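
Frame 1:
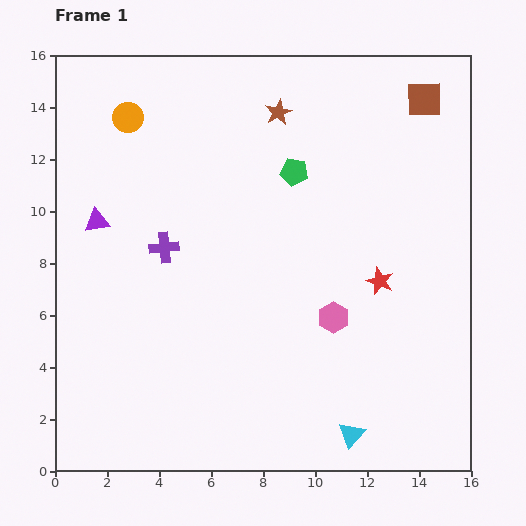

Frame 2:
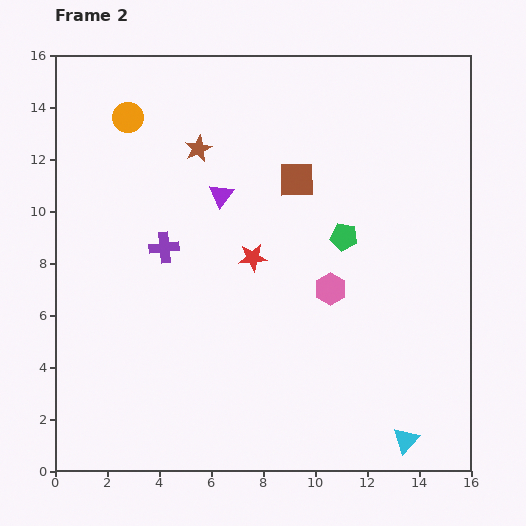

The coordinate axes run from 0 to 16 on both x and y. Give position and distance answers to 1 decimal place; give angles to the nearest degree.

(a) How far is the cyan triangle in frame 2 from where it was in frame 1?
2.1

The cyan triangle moved from (11.4, 1.4) to (13.5, 1.2), a distance of √(2.1² + 0.2²) ≈ 2.1.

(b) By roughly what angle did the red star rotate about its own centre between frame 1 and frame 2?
27° counter-clockwise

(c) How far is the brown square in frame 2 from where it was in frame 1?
5.8

The brown square moved from (14.2, 14.3) to (9.3, 11.2), a distance of √(4.9² + 3.1²) ≈ 5.8.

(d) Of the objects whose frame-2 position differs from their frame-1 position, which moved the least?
the pink hexagon

(moved 1.1)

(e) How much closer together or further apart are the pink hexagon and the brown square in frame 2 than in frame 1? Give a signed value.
-4.7

Distance in frame 1: 9.1. Distance in frame 2: 4.4.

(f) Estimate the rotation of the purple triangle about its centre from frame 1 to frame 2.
44° counter-clockwise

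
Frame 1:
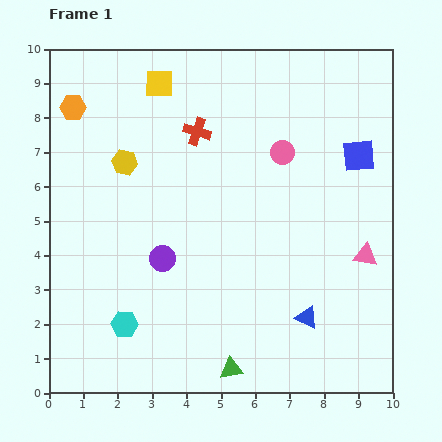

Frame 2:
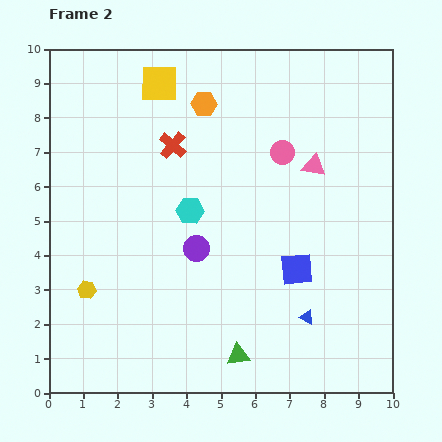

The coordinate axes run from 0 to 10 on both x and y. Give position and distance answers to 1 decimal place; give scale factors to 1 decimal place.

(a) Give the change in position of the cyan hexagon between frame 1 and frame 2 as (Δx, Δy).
(1.9, 3.3)

The cyan hexagon was at (2.2, 2.0) in frame 1 and (4.1, 5.3) in frame 2.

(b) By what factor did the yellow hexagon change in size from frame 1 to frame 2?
0.7×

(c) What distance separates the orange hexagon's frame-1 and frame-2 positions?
3.8

The orange hexagon moved from (0.7, 8.3) to (4.5, 8.4), a distance of √(3.8² + 0.1²) ≈ 3.8.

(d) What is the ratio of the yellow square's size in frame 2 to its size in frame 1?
1.3×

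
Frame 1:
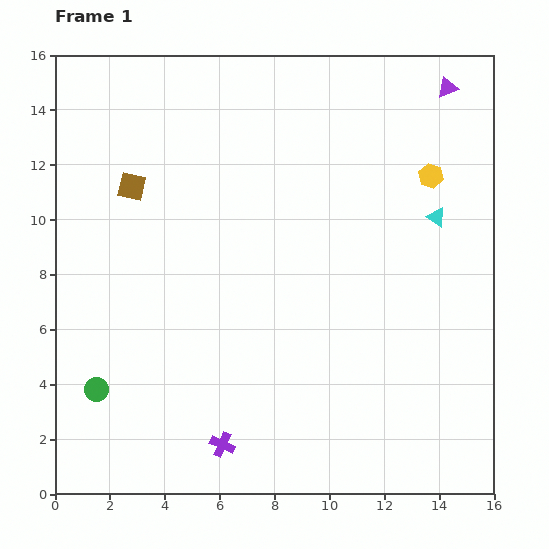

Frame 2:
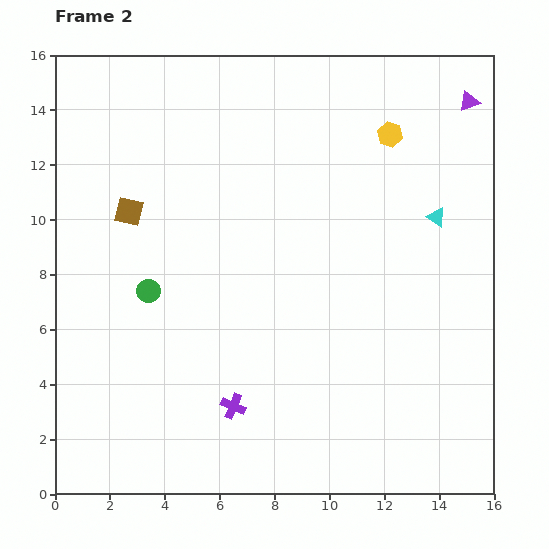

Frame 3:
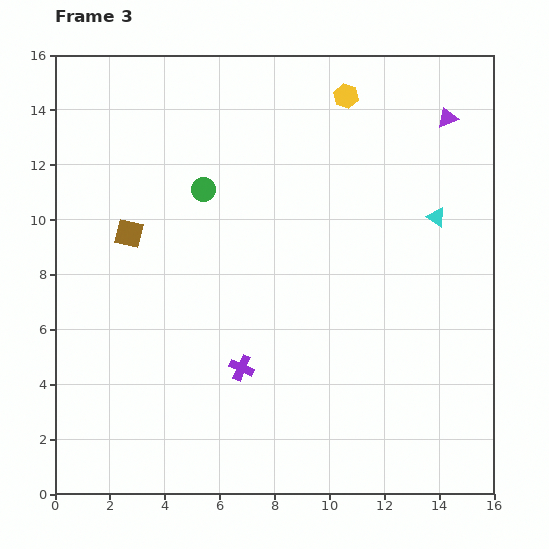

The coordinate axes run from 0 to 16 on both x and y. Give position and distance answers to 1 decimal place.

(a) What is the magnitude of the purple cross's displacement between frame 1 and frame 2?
1.5

The purple cross moved from (6.1, 1.8) to (6.5, 3.2), a distance of √(0.4² + 1.4²) ≈ 1.5.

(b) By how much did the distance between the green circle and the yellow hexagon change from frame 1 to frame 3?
-8.3

Distance in frame 1: 14.5. Distance in frame 3: 6.2.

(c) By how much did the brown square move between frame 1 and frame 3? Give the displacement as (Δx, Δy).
(-0.1, -1.7)

The brown square was at (2.8, 11.2) in frame 1 and (2.7, 9.5) in frame 3.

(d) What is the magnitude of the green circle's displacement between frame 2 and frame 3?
4.2

The green circle moved from (3.4, 7.4) to (5.4, 11.1), a distance of √(2.0² + 3.7²) ≈ 4.2.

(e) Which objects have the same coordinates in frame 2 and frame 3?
the cyan triangle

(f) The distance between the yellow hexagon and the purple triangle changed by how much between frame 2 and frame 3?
+0.7

Distance in frame 2: 3.1. Distance in frame 3: 3.8.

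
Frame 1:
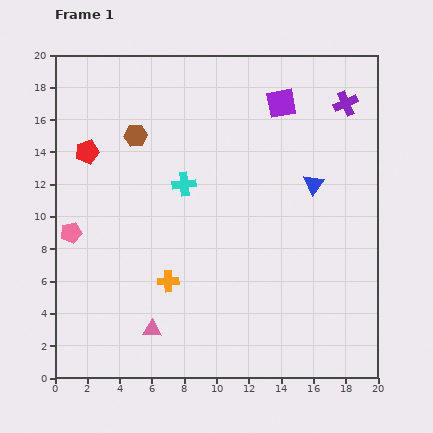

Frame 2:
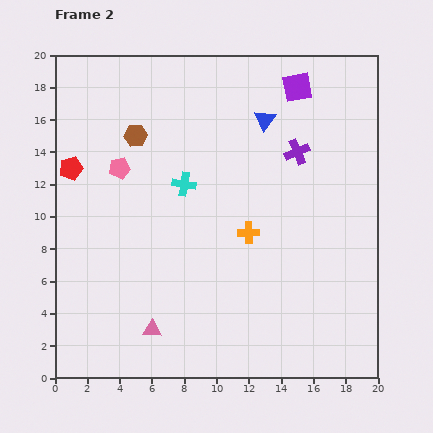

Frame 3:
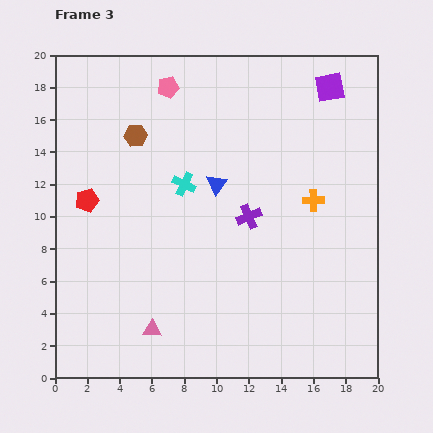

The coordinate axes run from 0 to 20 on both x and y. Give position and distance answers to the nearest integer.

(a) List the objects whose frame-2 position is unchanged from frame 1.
the pink triangle, the brown hexagon, the cyan cross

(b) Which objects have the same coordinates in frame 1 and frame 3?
the pink triangle, the brown hexagon, the cyan cross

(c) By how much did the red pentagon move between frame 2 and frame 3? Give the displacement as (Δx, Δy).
(1, -2)

The red pentagon was at (1, 13) in frame 2 and (2, 11) in frame 3.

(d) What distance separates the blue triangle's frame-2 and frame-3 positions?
5

The blue triangle moved from (13, 16) to (10, 12), a distance of √(3² + 4²) ≈ 5.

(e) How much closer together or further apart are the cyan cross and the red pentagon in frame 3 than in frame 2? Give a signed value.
-1

Distance in frame 2: 7. Distance in frame 3: 6.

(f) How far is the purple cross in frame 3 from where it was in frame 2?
5

The purple cross moved from (15, 14) to (12, 10), a distance of √(3² + 4²) ≈ 5.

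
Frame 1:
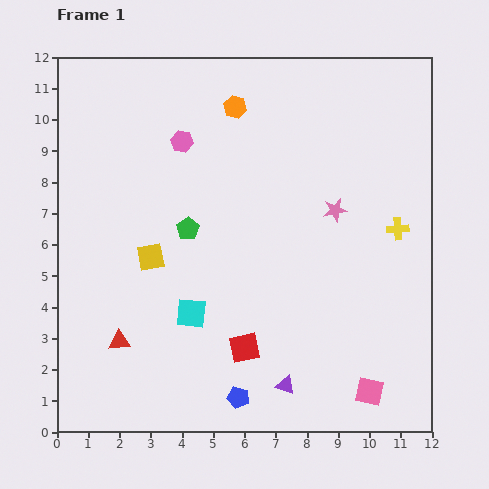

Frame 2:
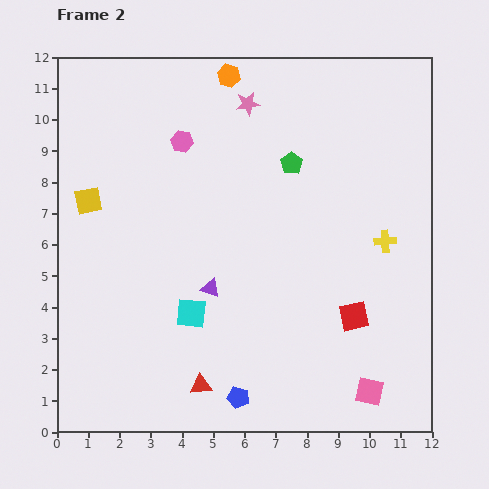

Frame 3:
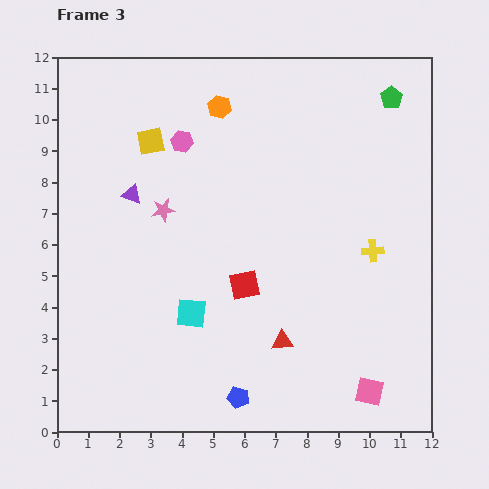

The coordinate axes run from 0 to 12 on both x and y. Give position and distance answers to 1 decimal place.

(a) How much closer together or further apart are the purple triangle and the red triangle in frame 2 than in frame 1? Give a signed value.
-2.4

Distance in frame 1: 5.5. Distance in frame 2: 3.1.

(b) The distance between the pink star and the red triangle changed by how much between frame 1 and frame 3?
-2.4

Distance in frame 1: 8.1. Distance in frame 3: 5.7.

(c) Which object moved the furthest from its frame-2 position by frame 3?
the pink star

(moved 4.3; next 3.9)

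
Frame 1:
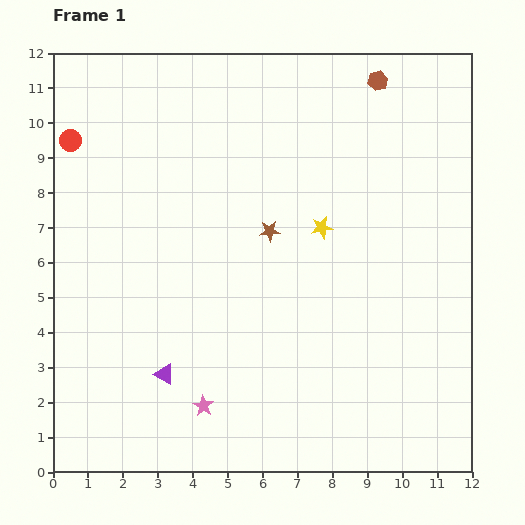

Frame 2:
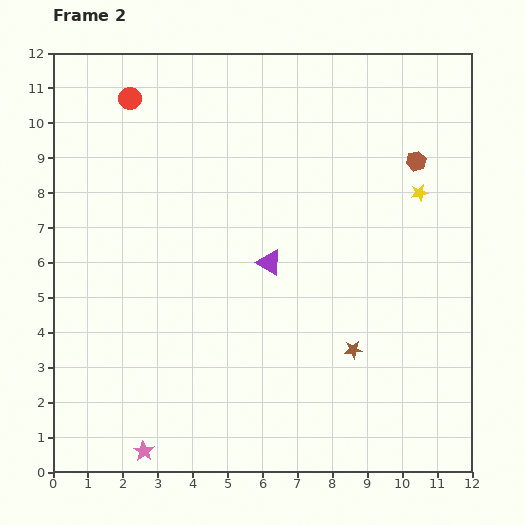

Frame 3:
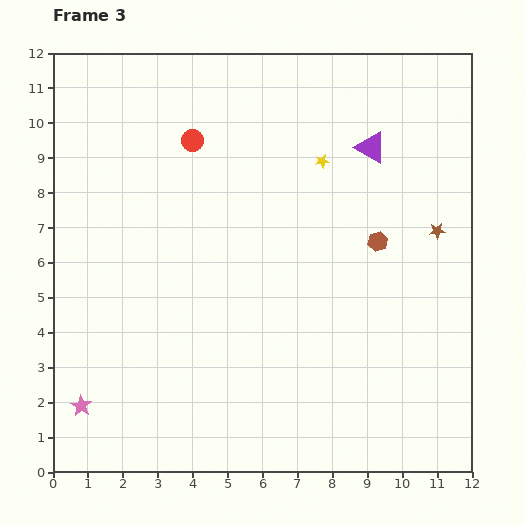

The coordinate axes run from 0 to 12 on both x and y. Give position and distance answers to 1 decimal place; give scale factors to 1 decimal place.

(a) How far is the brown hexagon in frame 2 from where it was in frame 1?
2.5

The brown hexagon moved from (9.3, 11.2) to (10.4, 8.9), a distance of √(1.1² + 2.3²) ≈ 2.5.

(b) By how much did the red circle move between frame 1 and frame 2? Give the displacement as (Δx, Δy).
(1.7, 1.2)

The red circle was at (0.5, 9.5) in frame 1 and (2.2, 10.7) in frame 2.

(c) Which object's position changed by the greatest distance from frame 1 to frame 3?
the purple triangle

(moved 8.8; next 4.8)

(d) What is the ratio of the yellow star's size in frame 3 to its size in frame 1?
0.6×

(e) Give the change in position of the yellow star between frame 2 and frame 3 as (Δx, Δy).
(-2.8, 0.9)

The yellow star was at (10.5, 8.0) in frame 2 and (7.7, 8.9) in frame 3.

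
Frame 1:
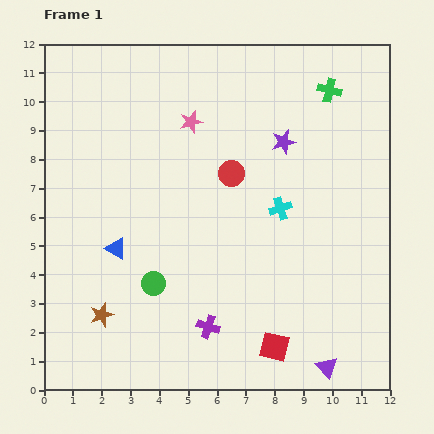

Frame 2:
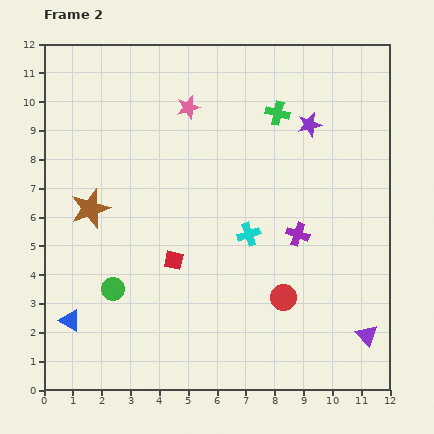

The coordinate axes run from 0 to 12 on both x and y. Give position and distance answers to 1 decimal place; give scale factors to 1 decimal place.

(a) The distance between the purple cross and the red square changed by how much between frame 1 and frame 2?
+2.0

Distance in frame 1: 2.4. Distance in frame 2: 4.4.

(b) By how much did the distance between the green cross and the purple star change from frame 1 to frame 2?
-1.2

Distance in frame 1: 2.4. Distance in frame 2: 1.2.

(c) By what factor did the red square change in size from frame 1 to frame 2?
0.6×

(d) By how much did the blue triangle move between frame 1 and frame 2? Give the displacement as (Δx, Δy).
(-1.6, -2.5)

The blue triangle was at (2.5, 4.9) in frame 1 and (0.9, 2.4) in frame 2.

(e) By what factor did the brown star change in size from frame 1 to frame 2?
1.6×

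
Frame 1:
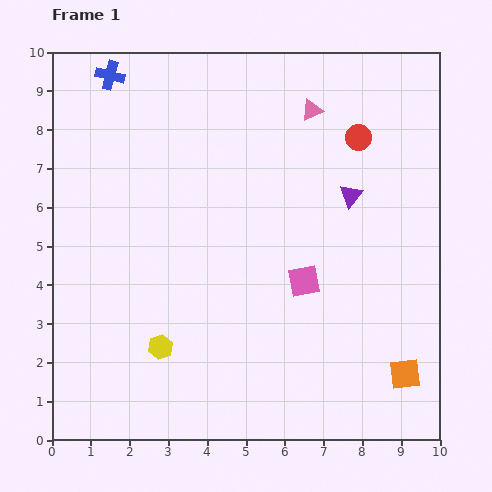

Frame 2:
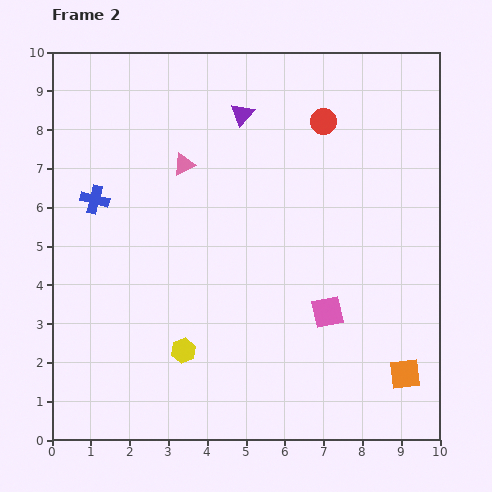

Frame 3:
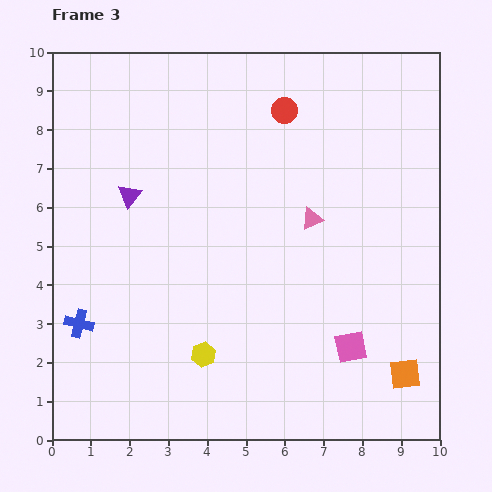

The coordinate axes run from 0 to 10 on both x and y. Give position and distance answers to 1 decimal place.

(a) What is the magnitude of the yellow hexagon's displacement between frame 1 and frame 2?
0.6

The yellow hexagon moved from (2.8, 2.4) to (3.4, 2.3), a distance of √(0.6² + 0.1²) ≈ 0.6.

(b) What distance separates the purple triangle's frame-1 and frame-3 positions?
5.7

The purple triangle moved from (7.7, 6.3) to (2.0, 6.3), a distance of √(5.7² + 0.0²) ≈ 5.7.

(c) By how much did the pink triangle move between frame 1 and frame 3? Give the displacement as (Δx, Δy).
(0.0, -2.8)

The pink triangle was at (6.7, 8.5) in frame 1 and (6.7, 5.7) in frame 3.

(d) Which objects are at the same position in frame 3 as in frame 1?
the orange square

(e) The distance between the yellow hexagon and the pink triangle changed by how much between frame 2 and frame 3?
-0.3

Distance in frame 2: 4.8. Distance in frame 3: 4.5.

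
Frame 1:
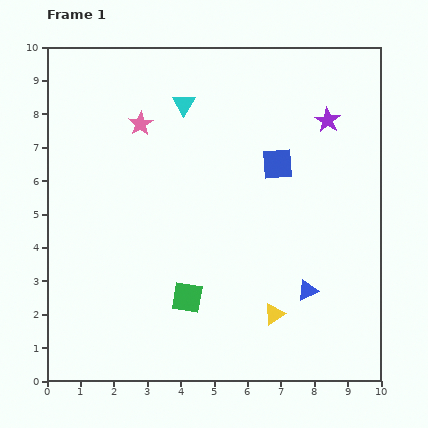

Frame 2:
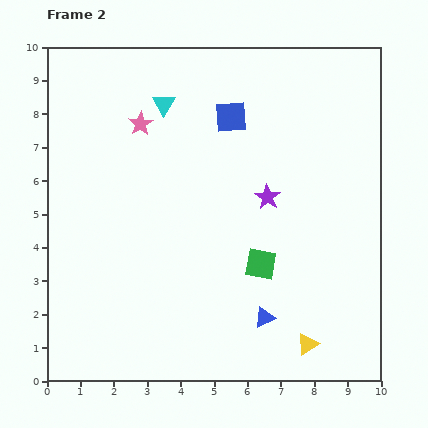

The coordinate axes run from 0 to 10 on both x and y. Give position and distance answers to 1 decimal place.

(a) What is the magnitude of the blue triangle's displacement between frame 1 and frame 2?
1.5

The blue triangle moved from (7.8, 2.7) to (6.5, 1.9), a distance of √(1.3² + 0.8²) ≈ 1.5.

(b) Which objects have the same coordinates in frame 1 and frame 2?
the pink star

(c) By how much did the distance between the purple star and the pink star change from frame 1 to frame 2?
-1.2

Distance in frame 1: 5.6. Distance in frame 2: 4.4.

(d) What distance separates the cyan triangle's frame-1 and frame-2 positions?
0.6

The cyan triangle moved from (4.1, 8.3) to (3.5, 8.3), a distance of √(0.6² + 0.0²) ≈ 0.6.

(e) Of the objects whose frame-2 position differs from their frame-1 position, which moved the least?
the cyan triangle

(moved 0.6)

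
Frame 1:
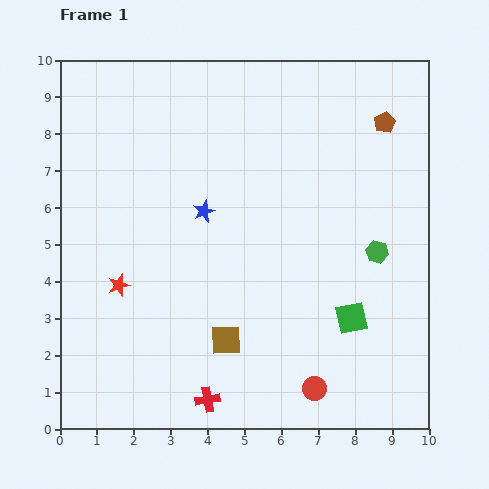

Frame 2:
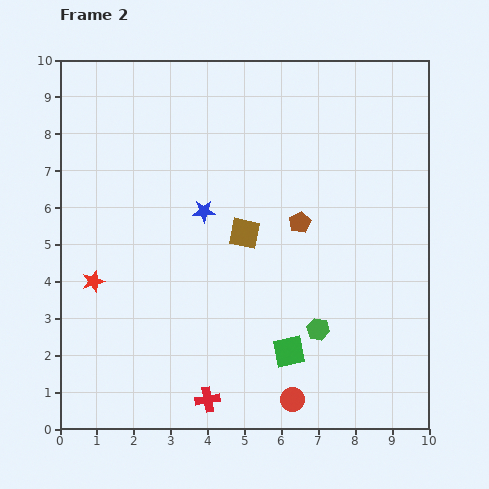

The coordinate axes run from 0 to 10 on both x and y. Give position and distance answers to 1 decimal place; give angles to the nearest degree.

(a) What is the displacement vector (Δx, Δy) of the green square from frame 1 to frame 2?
(-1.7, -0.9)

The green square was at (7.9, 3.0) in frame 1 and (6.2, 2.1) in frame 2.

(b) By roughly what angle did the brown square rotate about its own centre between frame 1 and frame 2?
15° clockwise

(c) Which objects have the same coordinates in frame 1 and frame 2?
the red cross, the blue star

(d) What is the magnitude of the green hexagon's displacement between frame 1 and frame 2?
2.6

The green hexagon moved from (8.6, 4.8) to (7.0, 2.7), a distance of √(1.6² + 2.1²) ≈ 2.6.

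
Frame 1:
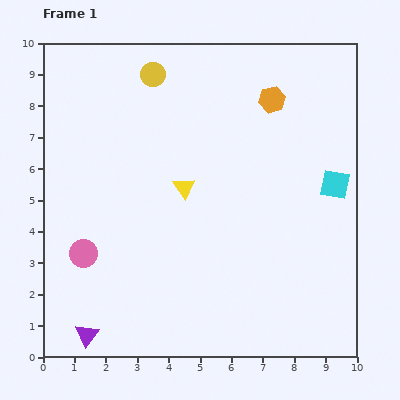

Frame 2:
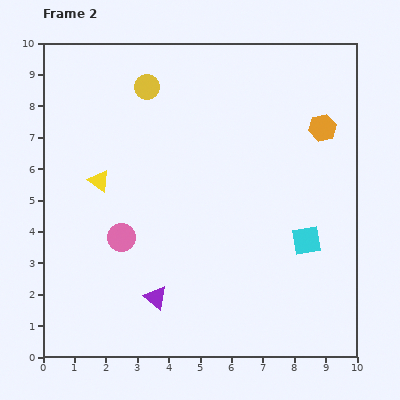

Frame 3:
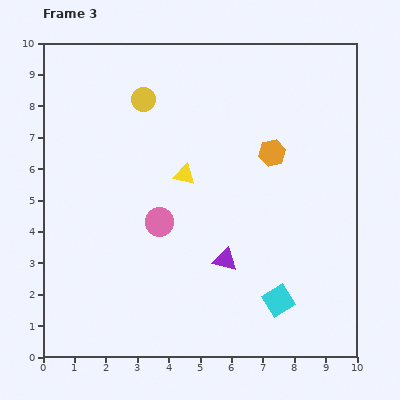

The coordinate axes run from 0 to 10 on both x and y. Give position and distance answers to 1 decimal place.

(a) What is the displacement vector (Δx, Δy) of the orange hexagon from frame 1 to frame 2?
(1.6, -0.9)

The orange hexagon was at (7.3, 8.2) in frame 1 and (8.9, 7.3) in frame 2.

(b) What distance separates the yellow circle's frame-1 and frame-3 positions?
0.9

The yellow circle moved from (3.5, 9.0) to (3.2, 8.2), a distance of √(0.3² + 0.8²) ≈ 0.9.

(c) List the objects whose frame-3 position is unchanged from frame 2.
none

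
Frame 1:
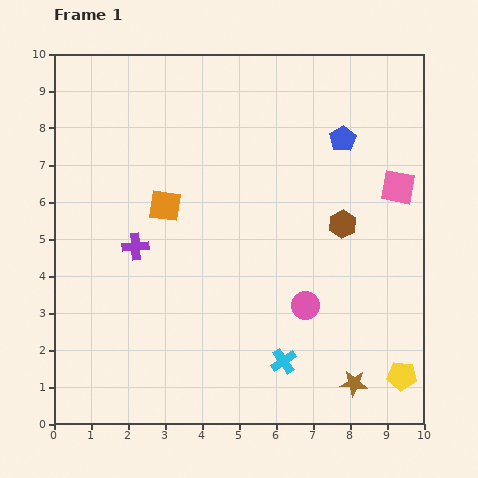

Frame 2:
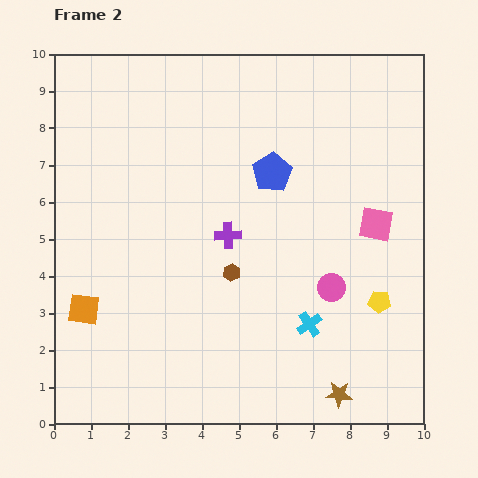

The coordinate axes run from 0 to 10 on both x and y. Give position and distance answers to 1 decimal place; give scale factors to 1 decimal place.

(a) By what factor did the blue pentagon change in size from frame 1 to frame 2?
1.5×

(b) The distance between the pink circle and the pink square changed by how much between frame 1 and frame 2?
-2.0

Distance in frame 1: 4.1. Distance in frame 2: 2.1.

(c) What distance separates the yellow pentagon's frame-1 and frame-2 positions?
2.1

The yellow pentagon moved from (9.4, 1.3) to (8.8, 3.3), a distance of √(0.6² + 2.0²) ≈ 2.1.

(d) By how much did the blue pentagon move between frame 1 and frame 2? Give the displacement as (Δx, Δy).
(-1.9, -0.9)

The blue pentagon was at (7.8, 7.7) in frame 1 and (5.9, 6.8) in frame 2.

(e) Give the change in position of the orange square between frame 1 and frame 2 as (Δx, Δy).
(-2.2, -2.8)

The orange square was at (3.0, 5.9) in frame 1 and (0.8, 3.1) in frame 2.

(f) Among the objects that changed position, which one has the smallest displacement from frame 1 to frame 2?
the brown star

(moved 0.5)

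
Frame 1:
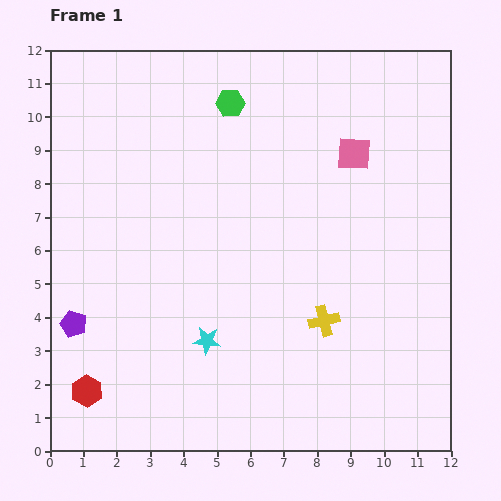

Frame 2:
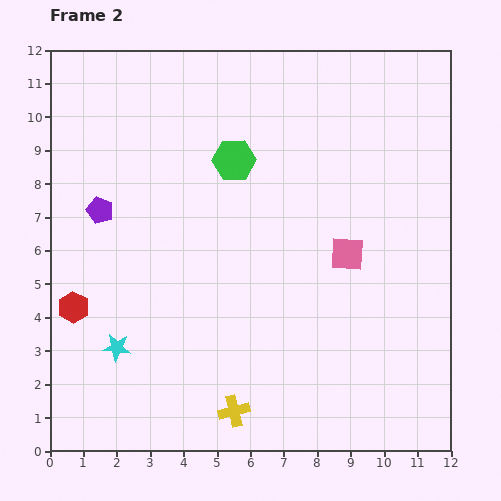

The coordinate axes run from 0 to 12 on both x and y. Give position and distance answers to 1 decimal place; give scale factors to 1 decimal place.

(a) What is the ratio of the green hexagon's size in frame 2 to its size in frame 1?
1.5×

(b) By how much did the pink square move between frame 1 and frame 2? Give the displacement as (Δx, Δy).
(-0.2, -3.0)

The pink square was at (9.1, 8.9) in frame 1 and (8.9, 5.9) in frame 2.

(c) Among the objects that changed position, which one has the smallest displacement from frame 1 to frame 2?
the green hexagon

(moved 1.7)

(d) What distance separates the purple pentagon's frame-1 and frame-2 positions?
3.5

The purple pentagon moved from (0.7, 3.8) to (1.5, 7.2), a distance of √(0.8² + 3.4²) ≈ 3.5.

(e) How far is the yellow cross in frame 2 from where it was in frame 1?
3.8

The yellow cross moved from (8.2, 3.9) to (5.5, 1.2), a distance of √(2.7² + 2.7²) ≈ 3.8.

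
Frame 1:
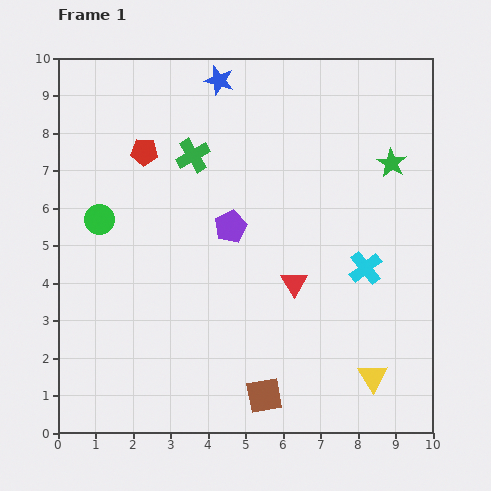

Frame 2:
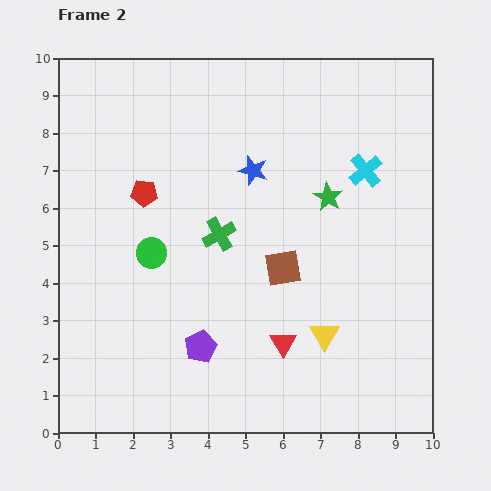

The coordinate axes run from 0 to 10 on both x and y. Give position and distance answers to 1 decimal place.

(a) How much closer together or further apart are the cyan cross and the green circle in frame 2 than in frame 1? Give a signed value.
-1.1

Distance in frame 1: 7.2. Distance in frame 2: 6.1.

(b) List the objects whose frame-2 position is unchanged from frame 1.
none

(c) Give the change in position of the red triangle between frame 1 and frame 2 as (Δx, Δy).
(-0.3, -1.6)

The red triangle was at (6.3, 4.0) in frame 1 and (6.0, 2.4) in frame 2.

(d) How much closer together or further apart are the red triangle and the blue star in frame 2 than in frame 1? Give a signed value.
-1.1

Distance in frame 1: 5.8. Distance in frame 2: 4.7.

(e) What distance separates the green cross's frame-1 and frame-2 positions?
2.2

The green cross moved from (3.6, 7.4) to (4.3, 5.3), a distance of √(0.7² + 2.1²) ≈ 2.2.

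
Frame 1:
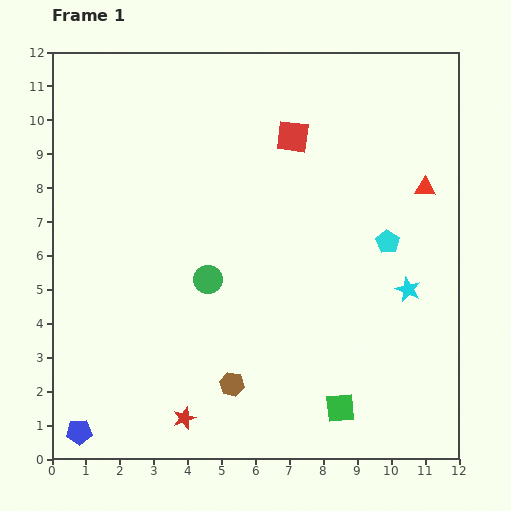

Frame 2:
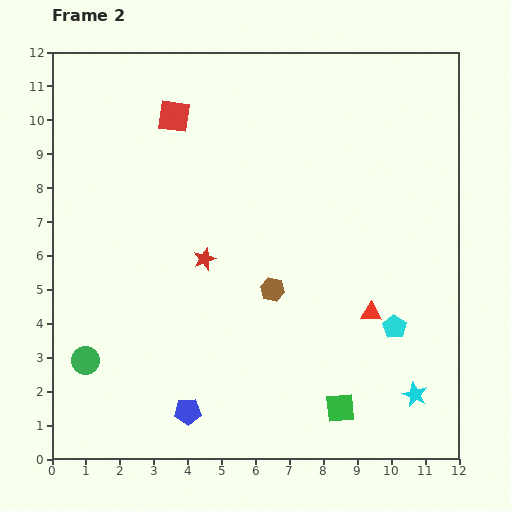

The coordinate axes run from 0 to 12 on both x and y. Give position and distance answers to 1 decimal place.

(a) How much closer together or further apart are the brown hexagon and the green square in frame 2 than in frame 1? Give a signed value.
+0.7

Distance in frame 1: 3.3. Distance in frame 2: 4.0.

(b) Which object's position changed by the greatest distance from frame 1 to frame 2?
the red star

(moved 4.7; next 4.3)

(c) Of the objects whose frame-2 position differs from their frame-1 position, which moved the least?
the cyan pentagon

(moved 2.5)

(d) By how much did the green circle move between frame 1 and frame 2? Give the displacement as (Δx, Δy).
(-3.6, -2.4)

The green circle was at (4.6, 5.3) in frame 1 and (1.0, 2.9) in frame 2.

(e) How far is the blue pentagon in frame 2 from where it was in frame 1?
3.3

The blue pentagon moved from (0.8, 0.8) to (4.0, 1.4), a distance of √(3.2² + 0.6²) ≈ 3.3.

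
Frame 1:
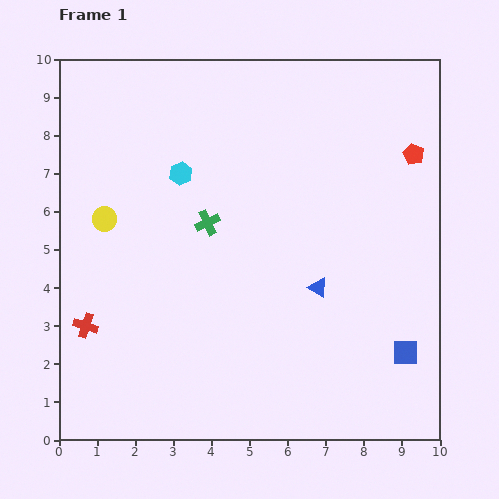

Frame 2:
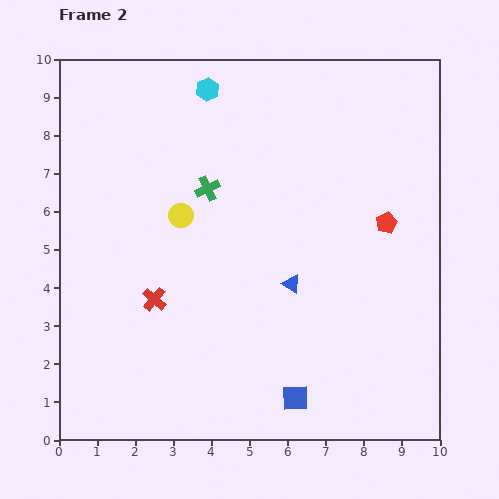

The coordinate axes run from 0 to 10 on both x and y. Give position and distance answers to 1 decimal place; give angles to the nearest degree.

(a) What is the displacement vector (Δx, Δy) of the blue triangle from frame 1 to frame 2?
(-0.7, 0.1)

The blue triangle was at (6.8, 4.0) in frame 1 and (6.1, 4.1) in frame 2.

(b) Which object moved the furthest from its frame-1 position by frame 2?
the blue square

(moved 3.1; next 2.3)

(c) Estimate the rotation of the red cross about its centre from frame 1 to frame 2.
22° clockwise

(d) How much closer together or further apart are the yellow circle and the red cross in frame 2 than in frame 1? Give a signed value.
-0.5

Distance in frame 1: 2.8. Distance in frame 2: 2.3.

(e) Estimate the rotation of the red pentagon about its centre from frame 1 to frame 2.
21° clockwise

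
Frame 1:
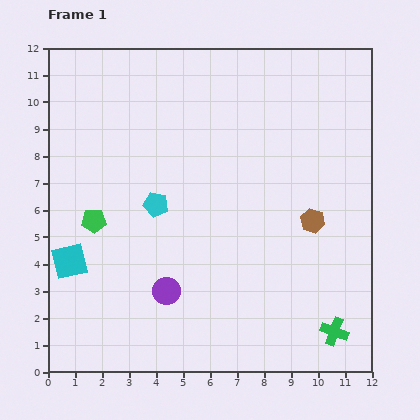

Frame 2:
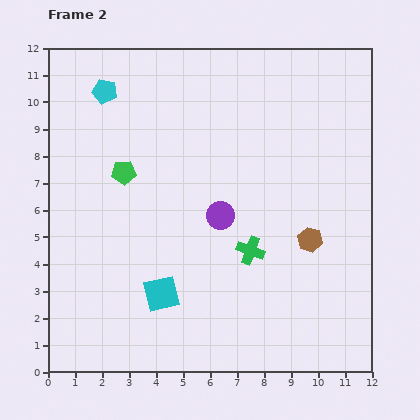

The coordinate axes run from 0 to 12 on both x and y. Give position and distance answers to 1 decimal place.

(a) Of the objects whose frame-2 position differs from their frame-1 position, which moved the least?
the brown hexagon

(moved 0.7)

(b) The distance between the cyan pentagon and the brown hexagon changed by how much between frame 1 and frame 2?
+3.6

Distance in frame 1: 5.8. Distance in frame 2: 9.4.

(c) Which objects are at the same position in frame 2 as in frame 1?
none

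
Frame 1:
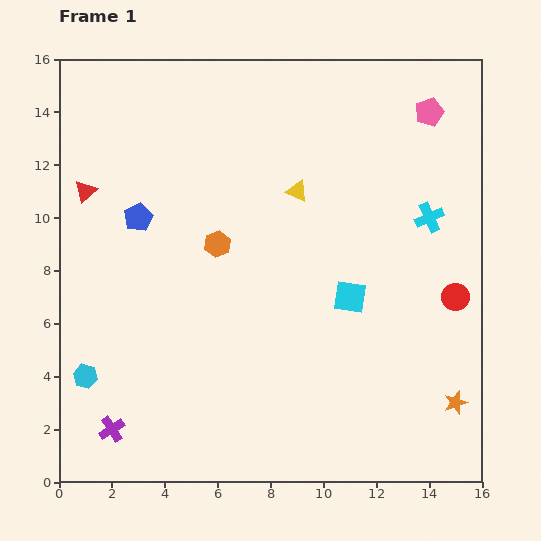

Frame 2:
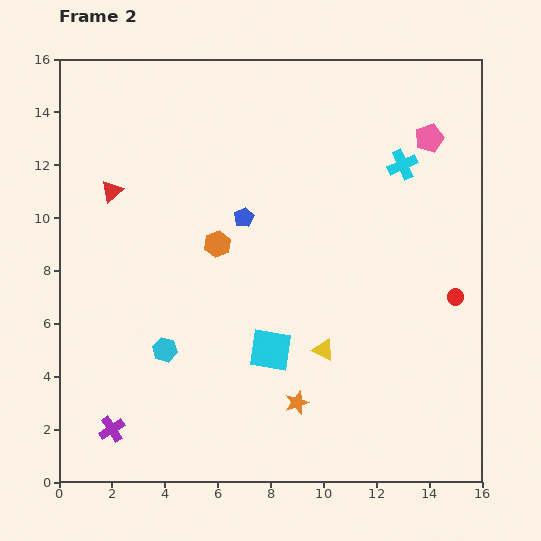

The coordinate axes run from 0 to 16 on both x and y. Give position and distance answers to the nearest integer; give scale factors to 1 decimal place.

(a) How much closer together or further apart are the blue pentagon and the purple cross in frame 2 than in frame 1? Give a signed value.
+1

Distance in frame 1: 8. Distance in frame 2: 9.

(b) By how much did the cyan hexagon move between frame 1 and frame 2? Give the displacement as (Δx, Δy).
(3, 1)

The cyan hexagon was at (1, 4) in frame 1 and (4, 5) in frame 2.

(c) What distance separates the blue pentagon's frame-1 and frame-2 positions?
4

The blue pentagon moved from (3, 10) to (7, 10), a distance of √(4² + 0²) ≈ 4.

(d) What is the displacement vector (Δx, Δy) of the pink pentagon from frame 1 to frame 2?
(0, -1)

The pink pentagon was at (14, 14) in frame 1 and (14, 13) in frame 2.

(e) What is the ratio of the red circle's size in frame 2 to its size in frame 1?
0.6×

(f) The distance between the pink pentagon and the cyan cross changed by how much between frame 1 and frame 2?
-3

Distance in frame 1: 4. Distance in frame 2: 1.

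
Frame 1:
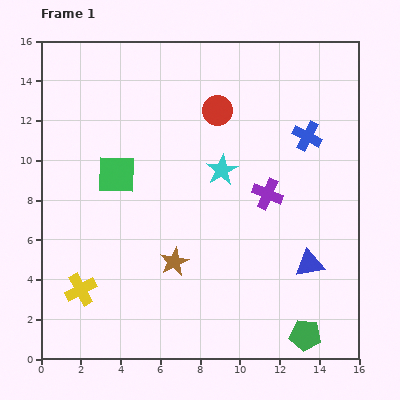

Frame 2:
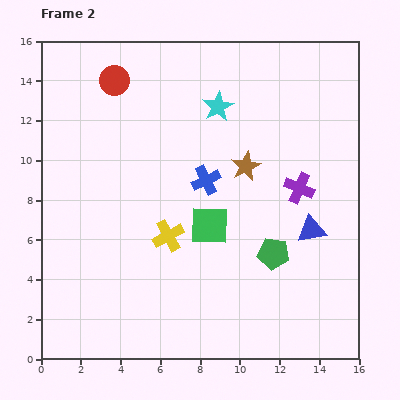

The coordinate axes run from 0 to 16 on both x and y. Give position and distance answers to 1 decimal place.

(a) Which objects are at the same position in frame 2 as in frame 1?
none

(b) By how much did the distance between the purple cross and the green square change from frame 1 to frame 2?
-2.8

Distance in frame 1: 7.7. Distance in frame 2: 4.9.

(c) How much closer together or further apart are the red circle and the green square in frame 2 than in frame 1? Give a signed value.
+2.7

Distance in frame 1: 6.0. Distance in frame 2: 8.7.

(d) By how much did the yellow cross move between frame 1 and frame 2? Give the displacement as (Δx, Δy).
(4.4, 2.7)

The yellow cross was at (2.0, 3.5) in frame 1 and (6.4, 6.2) in frame 2.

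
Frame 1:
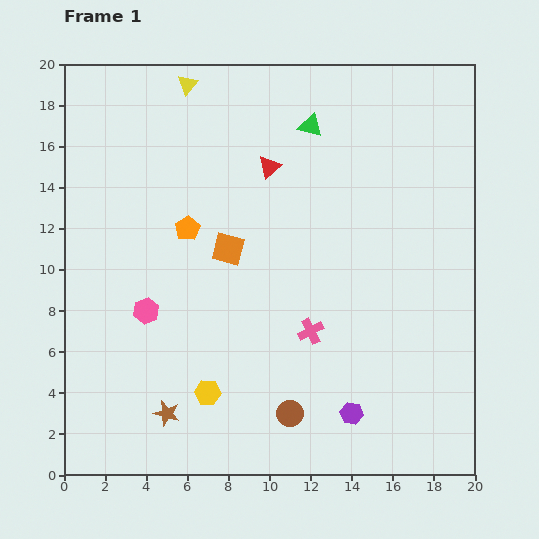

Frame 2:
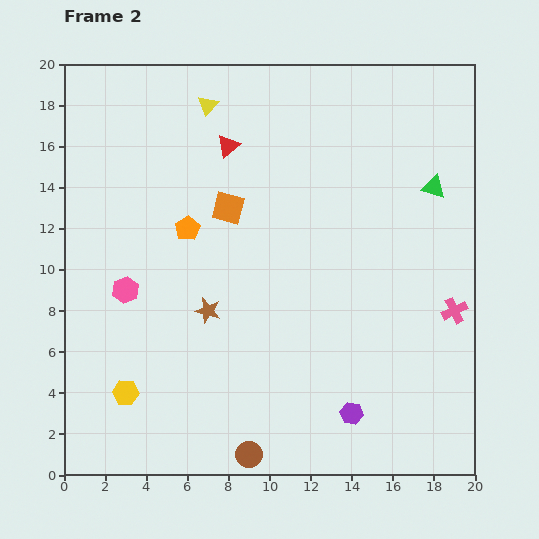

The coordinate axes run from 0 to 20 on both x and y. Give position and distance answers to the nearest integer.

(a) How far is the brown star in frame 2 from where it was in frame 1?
5

The brown star moved from (5, 3) to (7, 8), a distance of √(2² + 5²) ≈ 5.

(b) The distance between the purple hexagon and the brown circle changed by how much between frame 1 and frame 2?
+2

Distance in frame 1: 3. Distance in frame 2: 5.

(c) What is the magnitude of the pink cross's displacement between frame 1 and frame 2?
7

The pink cross moved from (12, 7) to (19, 8), a distance of √(7² + 1²) ≈ 7.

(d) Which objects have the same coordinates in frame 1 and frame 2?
the orange pentagon, the purple hexagon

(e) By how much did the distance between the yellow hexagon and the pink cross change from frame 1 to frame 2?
+10

Distance in frame 1: 6. Distance in frame 2: 16.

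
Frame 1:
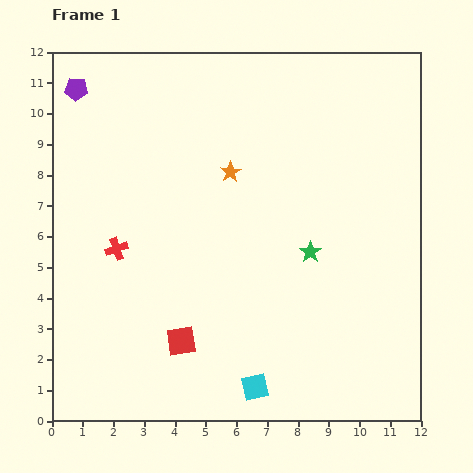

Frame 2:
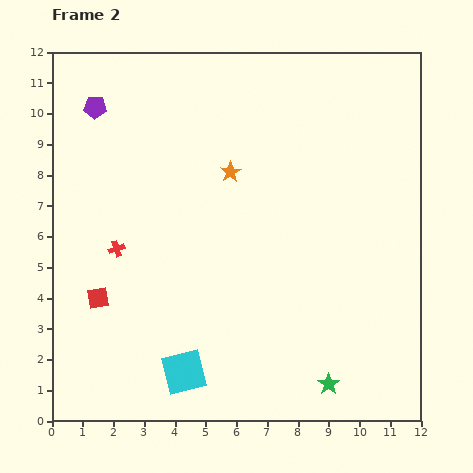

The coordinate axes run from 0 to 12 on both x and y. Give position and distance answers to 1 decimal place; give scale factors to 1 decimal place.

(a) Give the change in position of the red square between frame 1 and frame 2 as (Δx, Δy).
(-2.7, 1.4)

The red square was at (4.2, 2.6) in frame 1 and (1.5, 4.0) in frame 2.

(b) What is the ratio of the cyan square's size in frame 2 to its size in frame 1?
1.6×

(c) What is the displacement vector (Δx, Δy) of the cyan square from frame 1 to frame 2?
(-2.3, 0.5)

The cyan square was at (6.6, 1.1) in frame 1 and (4.3, 1.6) in frame 2.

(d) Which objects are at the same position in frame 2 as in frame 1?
the orange star, the red cross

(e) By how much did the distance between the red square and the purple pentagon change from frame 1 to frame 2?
-2.7

Distance in frame 1: 8.9. Distance in frame 2: 6.2.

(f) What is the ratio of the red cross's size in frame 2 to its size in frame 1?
0.7×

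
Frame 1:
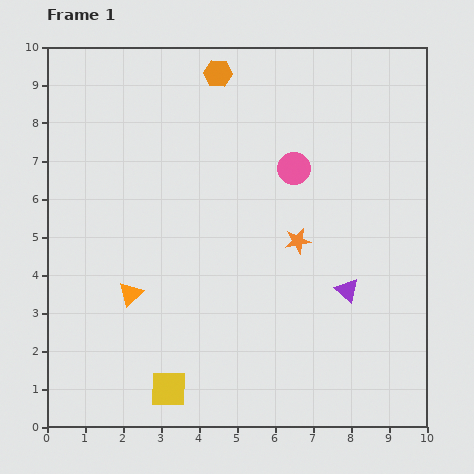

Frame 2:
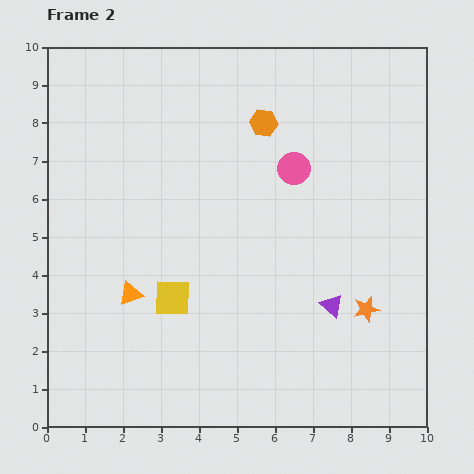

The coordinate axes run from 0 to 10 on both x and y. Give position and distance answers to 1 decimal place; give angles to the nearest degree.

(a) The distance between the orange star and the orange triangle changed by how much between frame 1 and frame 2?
+1.6

Distance in frame 1: 4.6. Distance in frame 2: 6.2.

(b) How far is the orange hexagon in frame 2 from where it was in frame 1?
1.8

The orange hexagon moved from (4.5, 9.3) to (5.7, 8.0), a distance of √(1.2² + 1.3²) ≈ 1.8.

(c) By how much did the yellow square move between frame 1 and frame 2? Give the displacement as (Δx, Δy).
(0.1, 2.4)

The yellow square was at (3.2, 1.0) in frame 1 and (3.3, 3.4) in frame 2.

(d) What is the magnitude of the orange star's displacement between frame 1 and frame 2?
2.5

The orange star moved from (6.6, 4.9) to (8.4, 3.1), a distance of √(1.8² + 1.8²) ≈ 2.5.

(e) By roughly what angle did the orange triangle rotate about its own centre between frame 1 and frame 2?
23° clockwise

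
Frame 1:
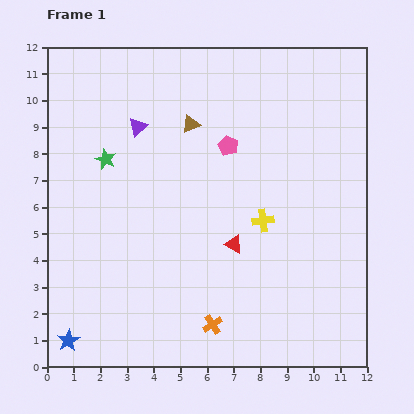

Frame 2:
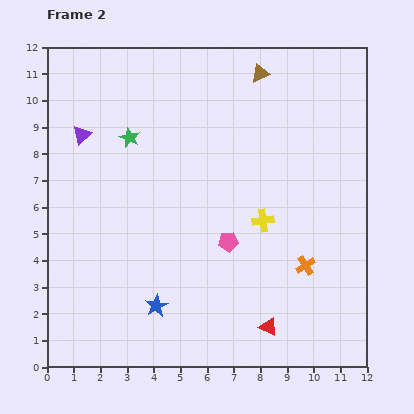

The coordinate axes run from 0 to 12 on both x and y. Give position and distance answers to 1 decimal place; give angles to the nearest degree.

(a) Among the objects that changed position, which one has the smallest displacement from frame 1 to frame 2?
the green star

(moved 1.2)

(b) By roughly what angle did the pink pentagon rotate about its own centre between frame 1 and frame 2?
30° counter-clockwise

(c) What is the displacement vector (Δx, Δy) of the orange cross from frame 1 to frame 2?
(3.5, 2.2)

The orange cross was at (6.2, 1.6) in frame 1 and (9.7, 3.8) in frame 2.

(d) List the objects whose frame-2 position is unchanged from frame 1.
the yellow cross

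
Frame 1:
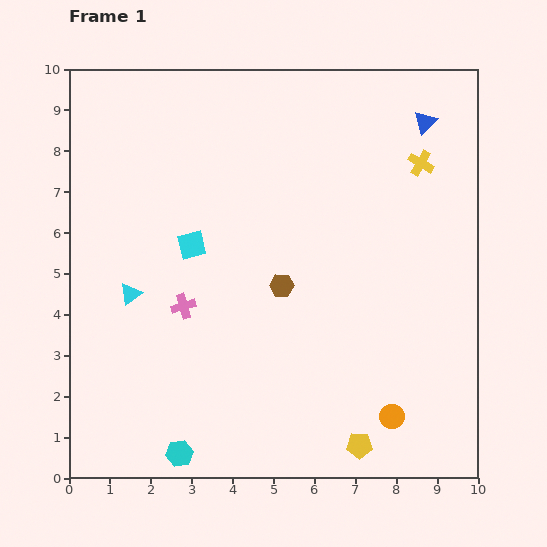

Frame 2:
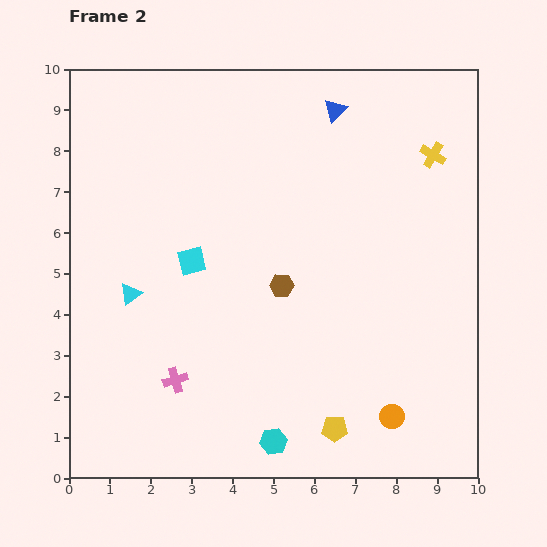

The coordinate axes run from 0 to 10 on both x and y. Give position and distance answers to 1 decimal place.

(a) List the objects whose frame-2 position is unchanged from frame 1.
the cyan triangle, the orange circle, the brown hexagon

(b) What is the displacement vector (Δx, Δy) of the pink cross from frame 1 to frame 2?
(-0.2, -1.8)

The pink cross was at (2.8, 4.2) in frame 1 and (2.6, 2.4) in frame 2.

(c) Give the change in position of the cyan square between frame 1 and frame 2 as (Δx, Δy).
(0.0, -0.4)

The cyan square was at (3.0, 5.7) in frame 1 and (3.0, 5.3) in frame 2.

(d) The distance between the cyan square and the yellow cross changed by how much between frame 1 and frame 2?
+0.5

Distance in frame 1: 5.9. Distance in frame 2: 6.4.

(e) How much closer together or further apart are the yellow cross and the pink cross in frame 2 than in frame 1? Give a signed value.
+1.6

Distance in frame 1: 6.8. Distance in frame 2: 8.4.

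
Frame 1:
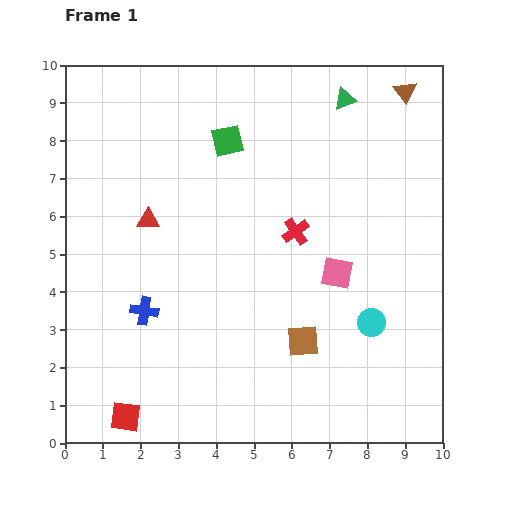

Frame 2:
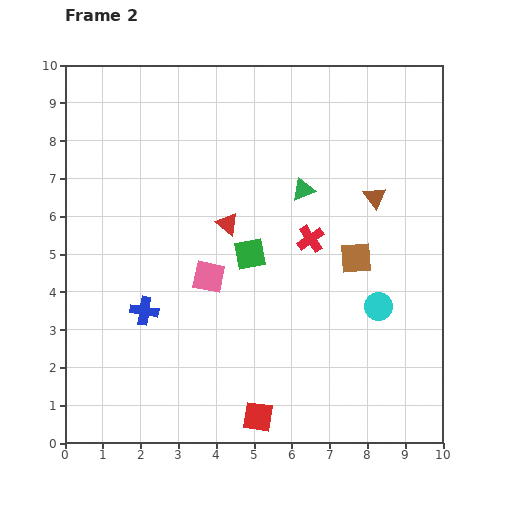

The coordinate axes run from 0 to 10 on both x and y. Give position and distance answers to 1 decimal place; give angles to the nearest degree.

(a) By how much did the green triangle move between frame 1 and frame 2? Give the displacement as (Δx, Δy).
(-1.1, -2.4)

The green triangle was at (7.4, 9.1) in frame 1 and (6.3, 6.7) in frame 2.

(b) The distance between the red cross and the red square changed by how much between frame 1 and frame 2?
-1.8

Distance in frame 1: 6.7. Distance in frame 2: 4.9.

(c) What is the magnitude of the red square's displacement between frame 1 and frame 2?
3.5

The red square moved from (1.6, 0.7) to (5.1, 0.7), a distance of √(3.5² + 0.0²) ≈ 3.5.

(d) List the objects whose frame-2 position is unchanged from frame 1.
the blue cross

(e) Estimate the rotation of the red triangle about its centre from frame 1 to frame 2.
38° clockwise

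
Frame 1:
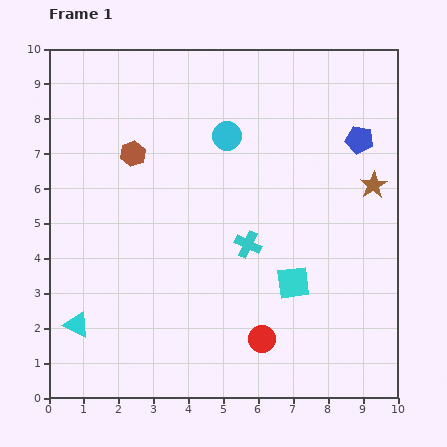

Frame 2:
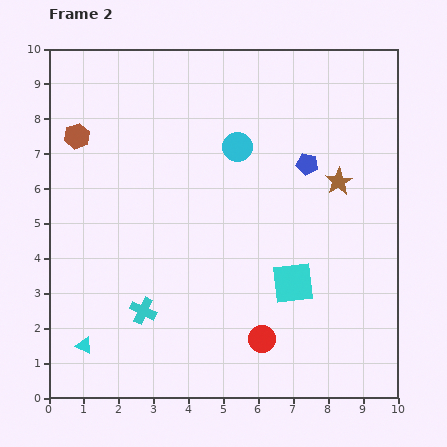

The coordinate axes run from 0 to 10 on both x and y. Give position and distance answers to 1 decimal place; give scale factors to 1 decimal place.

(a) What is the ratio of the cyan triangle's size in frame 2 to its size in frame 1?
0.7×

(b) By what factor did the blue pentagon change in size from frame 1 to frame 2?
0.8×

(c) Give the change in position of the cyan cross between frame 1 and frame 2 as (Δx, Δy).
(-3.0, -1.9)

The cyan cross was at (5.7, 4.4) in frame 1 and (2.7, 2.5) in frame 2.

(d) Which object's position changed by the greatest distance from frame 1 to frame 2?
the cyan cross

(moved 3.6; next 1.7)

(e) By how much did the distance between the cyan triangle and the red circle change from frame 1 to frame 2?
-0.2

Distance in frame 1: 5.3. Distance in frame 2: 5.1.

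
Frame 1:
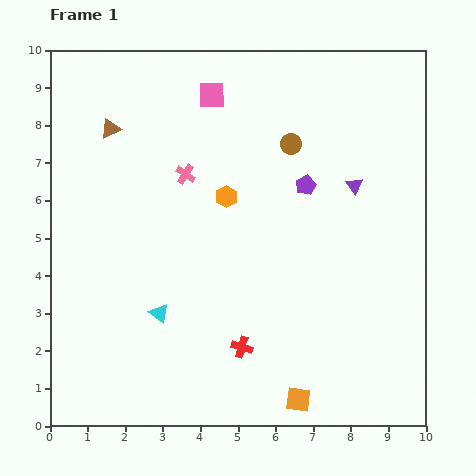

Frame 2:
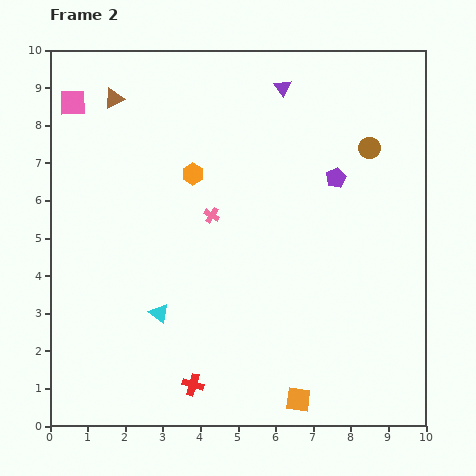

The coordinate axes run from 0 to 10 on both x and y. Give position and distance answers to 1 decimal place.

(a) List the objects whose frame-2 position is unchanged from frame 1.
the cyan triangle, the orange square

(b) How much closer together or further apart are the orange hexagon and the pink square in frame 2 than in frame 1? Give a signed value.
+1.0

Distance in frame 1: 2.7. Distance in frame 2: 3.7.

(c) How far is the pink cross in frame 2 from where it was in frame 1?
1.3

The pink cross moved from (3.6, 6.7) to (4.3, 5.6), a distance of √(0.7² + 1.1²) ≈ 1.3.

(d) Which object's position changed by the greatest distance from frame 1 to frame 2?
the pink square

(moved 3.7; next 3.2)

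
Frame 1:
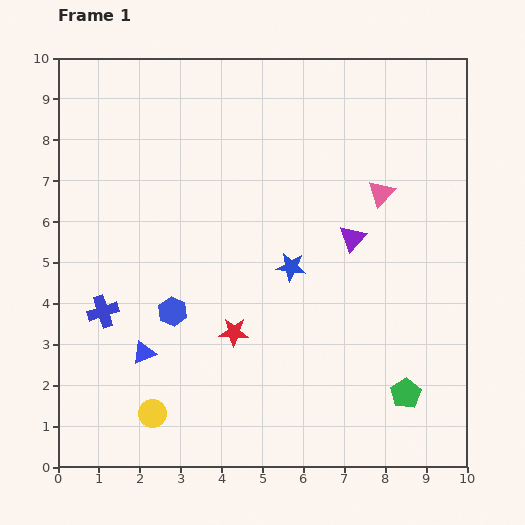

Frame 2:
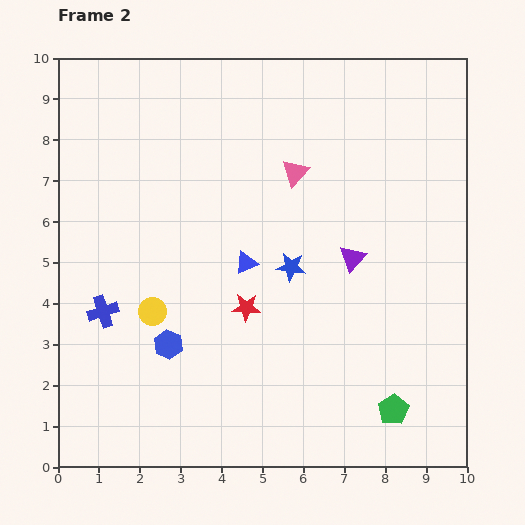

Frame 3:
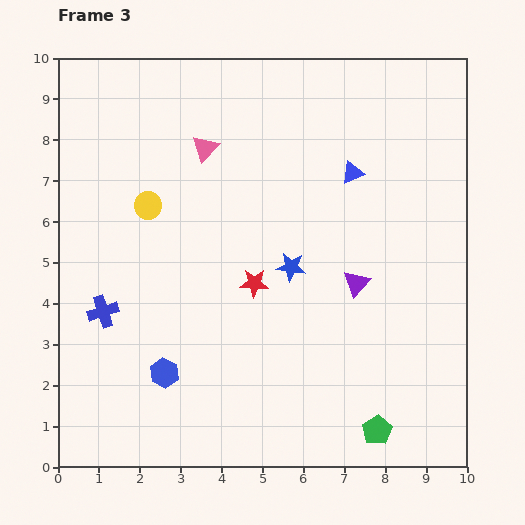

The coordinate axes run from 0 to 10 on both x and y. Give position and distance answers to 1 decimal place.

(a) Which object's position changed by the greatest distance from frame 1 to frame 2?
the blue triangle

(moved 3.3; next 2.5)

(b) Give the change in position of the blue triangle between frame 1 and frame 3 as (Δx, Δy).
(5.1, 4.4)

The blue triangle was at (2.1, 2.8) in frame 1 and (7.2, 7.2) in frame 3.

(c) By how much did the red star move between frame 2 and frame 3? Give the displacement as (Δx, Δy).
(0.2, 0.6)

The red star was at (4.6, 3.9) in frame 2 and (4.8, 4.5) in frame 3.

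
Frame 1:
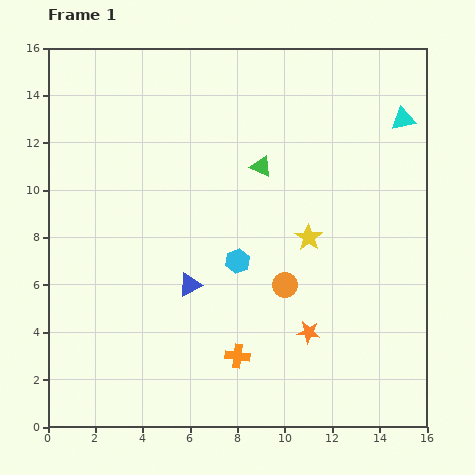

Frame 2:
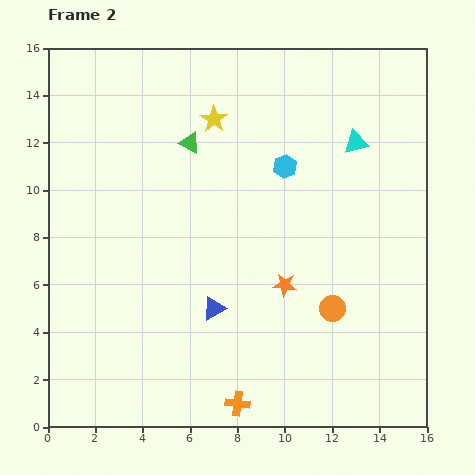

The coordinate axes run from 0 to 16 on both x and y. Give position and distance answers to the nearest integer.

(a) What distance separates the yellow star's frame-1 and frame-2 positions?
6

The yellow star moved from (11, 8) to (7, 13), a distance of √(4² + 5²) ≈ 6.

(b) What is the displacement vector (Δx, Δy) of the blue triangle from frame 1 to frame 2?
(1, -1)

The blue triangle was at (6, 6) in frame 1 and (7, 5) in frame 2.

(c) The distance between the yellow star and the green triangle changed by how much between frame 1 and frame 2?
-3

Distance in frame 1: 4. Distance in frame 2: 1.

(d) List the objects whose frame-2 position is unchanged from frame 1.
none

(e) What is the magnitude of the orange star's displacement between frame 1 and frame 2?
2

The orange star moved from (11, 4) to (10, 6), a distance of √(1² + 2²) ≈ 2.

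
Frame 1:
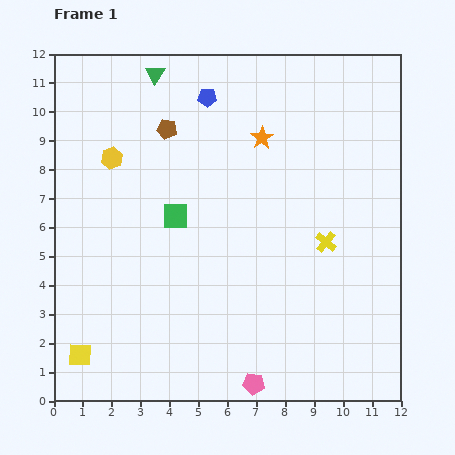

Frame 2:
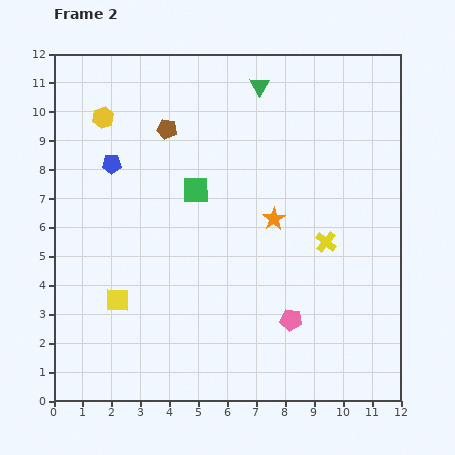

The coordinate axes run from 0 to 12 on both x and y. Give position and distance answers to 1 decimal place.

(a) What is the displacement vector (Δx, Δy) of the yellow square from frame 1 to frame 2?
(1.3, 1.9)

The yellow square was at (0.9, 1.6) in frame 1 and (2.2, 3.5) in frame 2.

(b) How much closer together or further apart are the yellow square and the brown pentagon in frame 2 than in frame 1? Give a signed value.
-2.3

Distance in frame 1: 8.4. Distance in frame 2: 6.1.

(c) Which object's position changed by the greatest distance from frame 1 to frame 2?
the blue pentagon

(moved 4.0; next 3.6)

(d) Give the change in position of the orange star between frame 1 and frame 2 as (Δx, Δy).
(0.4, -2.8)

The orange star was at (7.2, 9.1) in frame 1 and (7.6, 6.3) in frame 2.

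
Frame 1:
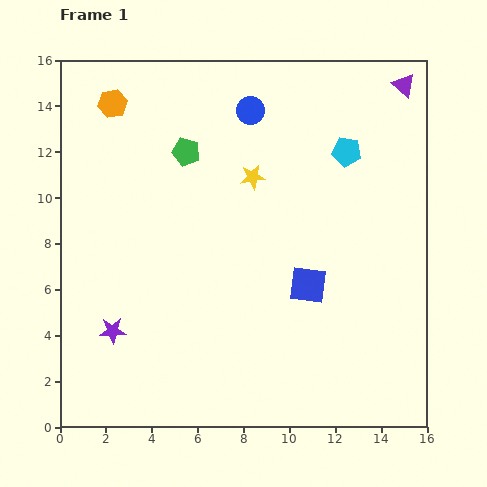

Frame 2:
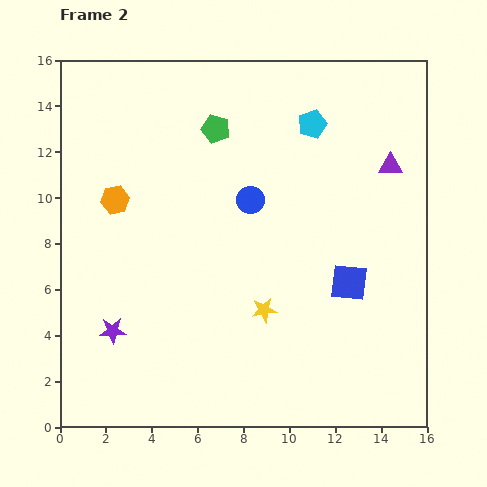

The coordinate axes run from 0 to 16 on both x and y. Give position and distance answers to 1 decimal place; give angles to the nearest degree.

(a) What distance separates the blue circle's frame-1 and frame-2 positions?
3.9

The blue circle moved from (8.3, 13.8) to (8.3, 9.9), a distance of √(0.0² + 3.9²) ≈ 3.9.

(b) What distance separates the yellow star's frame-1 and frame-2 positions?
5.8

The yellow star moved from (8.4, 10.9) to (8.9, 5.1), a distance of √(0.5² + 5.8²) ≈ 5.8.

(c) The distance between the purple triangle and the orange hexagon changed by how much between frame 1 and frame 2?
-0.6

Distance in frame 1: 12.7. Distance in frame 2: 12.1.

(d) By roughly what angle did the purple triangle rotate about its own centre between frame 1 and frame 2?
40° counter-clockwise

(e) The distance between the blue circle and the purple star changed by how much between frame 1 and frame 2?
-3.0

Distance in frame 1: 11.3. Distance in frame 2: 8.3.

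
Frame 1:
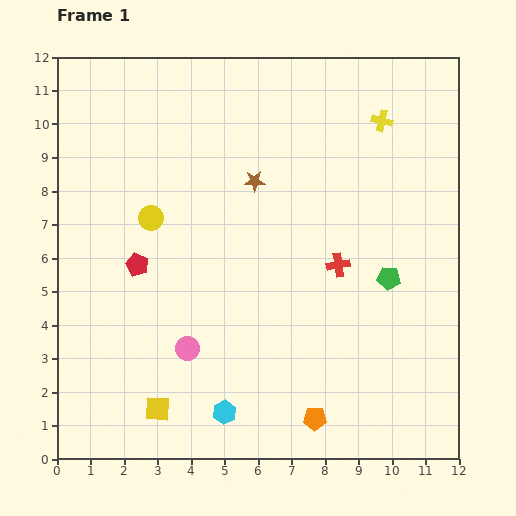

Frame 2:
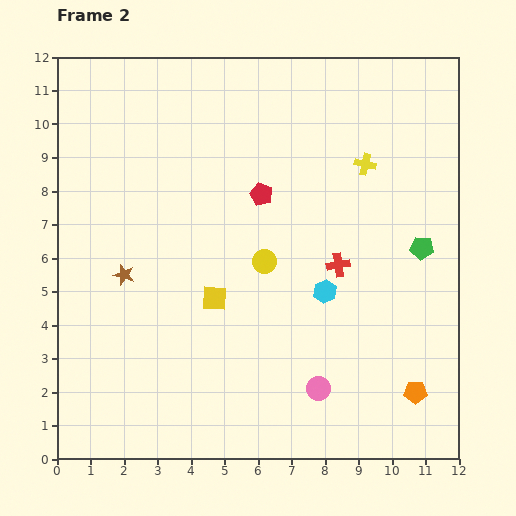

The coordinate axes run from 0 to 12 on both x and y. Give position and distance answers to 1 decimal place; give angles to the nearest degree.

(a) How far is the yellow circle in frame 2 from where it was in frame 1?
3.6

The yellow circle moved from (2.8, 7.2) to (6.2, 5.9), a distance of √(3.4² + 1.3²) ≈ 3.6.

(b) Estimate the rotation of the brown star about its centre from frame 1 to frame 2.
18° clockwise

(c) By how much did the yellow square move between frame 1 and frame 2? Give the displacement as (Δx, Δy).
(1.7, 3.3)

The yellow square was at (3.0, 1.5) in frame 1 and (4.7, 4.8) in frame 2.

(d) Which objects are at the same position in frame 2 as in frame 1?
the red cross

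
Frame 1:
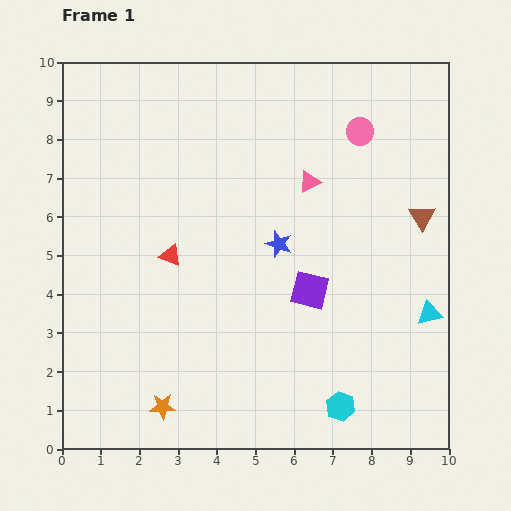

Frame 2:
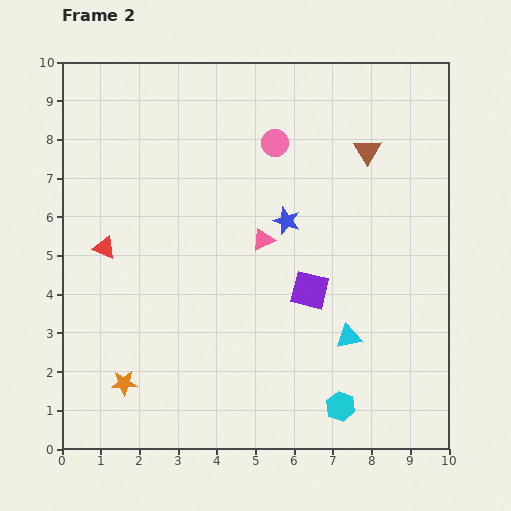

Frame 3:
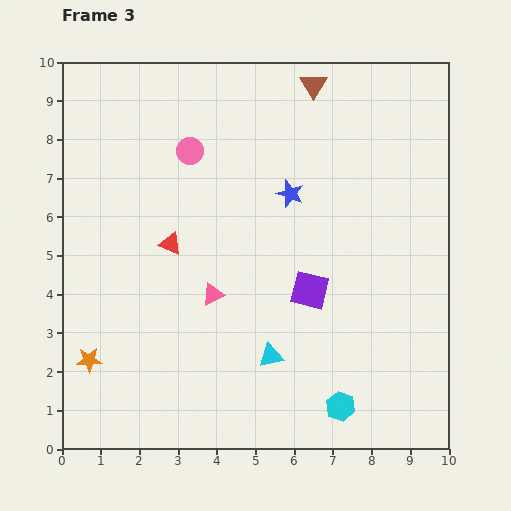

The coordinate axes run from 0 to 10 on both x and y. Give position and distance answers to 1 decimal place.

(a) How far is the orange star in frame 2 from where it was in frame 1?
1.2

The orange star moved from (2.6, 1.1) to (1.6, 1.7), a distance of √(1.0² + 0.6²) ≈ 1.2.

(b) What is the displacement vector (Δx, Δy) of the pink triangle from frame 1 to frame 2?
(-1.2, -1.5)

The pink triangle was at (6.4, 6.9) in frame 1 and (5.2, 5.4) in frame 2.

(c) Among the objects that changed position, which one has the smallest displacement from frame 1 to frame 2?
the blue star

(moved 0.6)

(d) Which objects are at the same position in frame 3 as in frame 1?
the purple square, the cyan hexagon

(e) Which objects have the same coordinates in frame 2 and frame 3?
the purple square, the cyan hexagon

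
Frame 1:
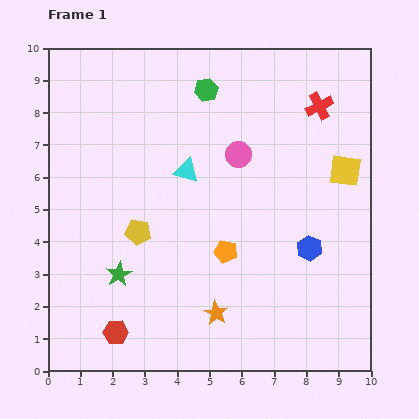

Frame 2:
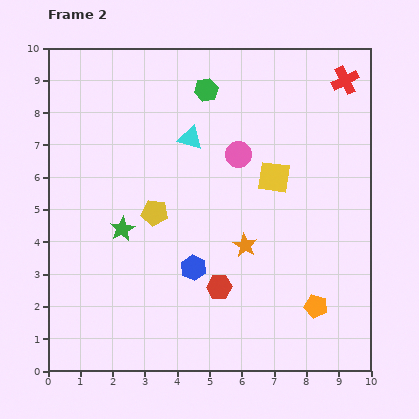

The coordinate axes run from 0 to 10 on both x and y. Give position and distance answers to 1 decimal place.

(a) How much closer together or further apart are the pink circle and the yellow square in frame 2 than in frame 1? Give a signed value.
-2.0

Distance in frame 1: 3.3. Distance in frame 2: 1.3.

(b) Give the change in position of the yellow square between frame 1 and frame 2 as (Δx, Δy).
(-2.2, -0.2)

The yellow square was at (9.2, 6.2) in frame 1 and (7.0, 6.0) in frame 2.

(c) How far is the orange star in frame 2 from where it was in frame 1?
2.3

The orange star moved from (5.2, 1.8) to (6.1, 3.9), a distance of √(0.9² + 2.1²) ≈ 2.3.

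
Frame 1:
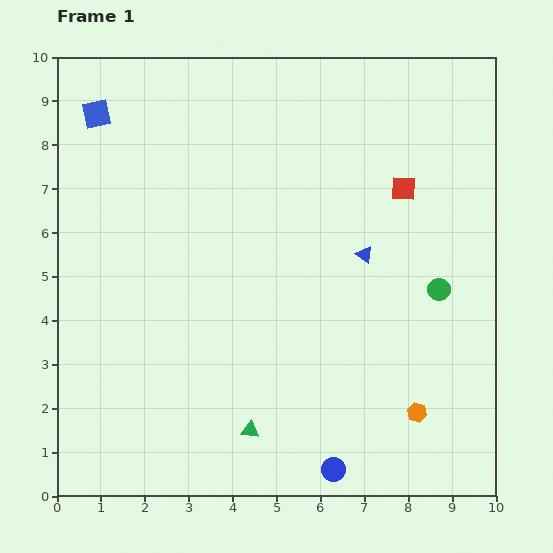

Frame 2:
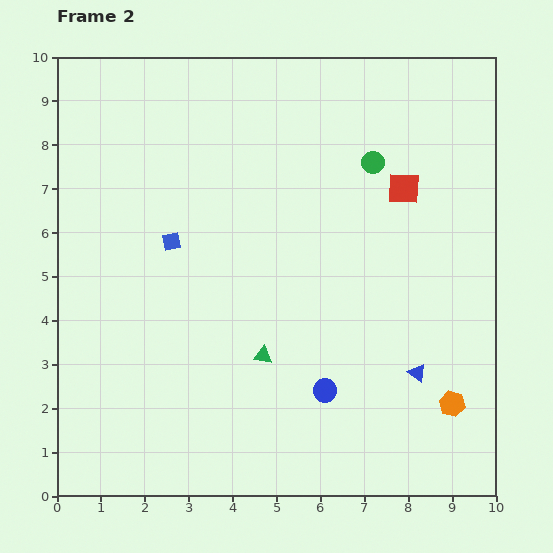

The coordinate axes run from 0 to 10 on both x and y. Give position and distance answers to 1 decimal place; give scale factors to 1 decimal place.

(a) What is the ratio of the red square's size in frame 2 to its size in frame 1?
1.3×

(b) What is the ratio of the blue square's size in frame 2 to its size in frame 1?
0.6×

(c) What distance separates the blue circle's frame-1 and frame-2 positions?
1.8

The blue circle moved from (6.3, 0.6) to (6.1, 2.4), a distance of √(0.2² + 1.8²) ≈ 1.8.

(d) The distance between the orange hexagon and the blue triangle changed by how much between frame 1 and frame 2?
-2.7

Distance in frame 1: 3.8. Distance in frame 2: 1.1.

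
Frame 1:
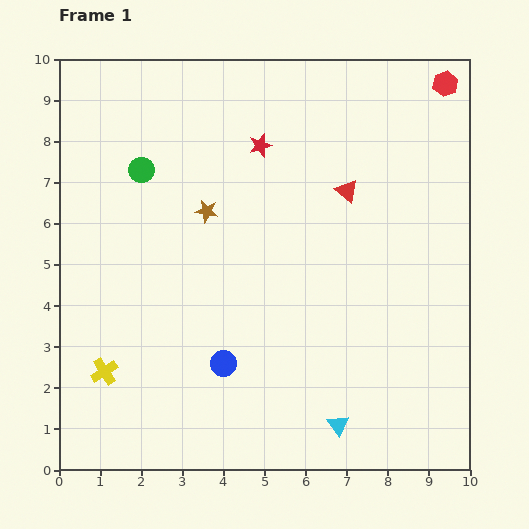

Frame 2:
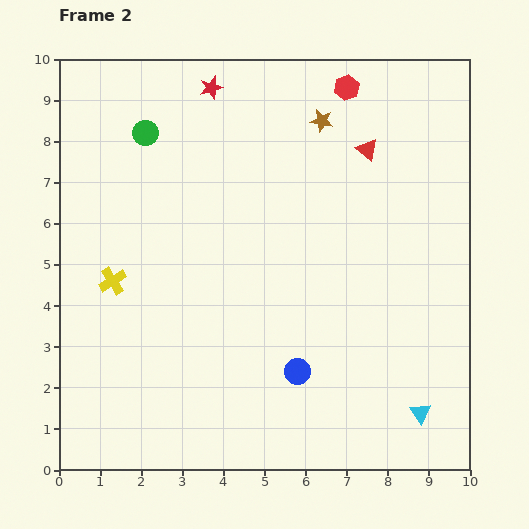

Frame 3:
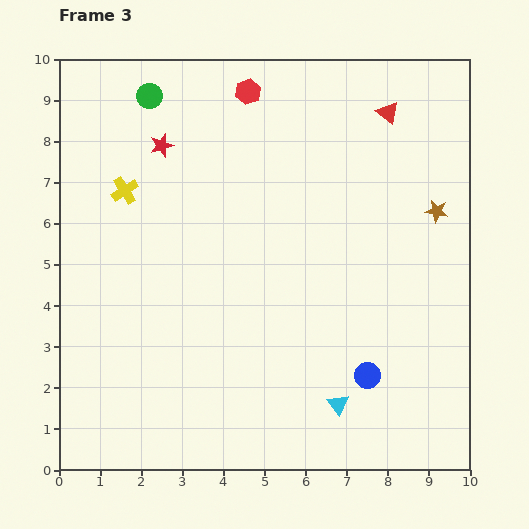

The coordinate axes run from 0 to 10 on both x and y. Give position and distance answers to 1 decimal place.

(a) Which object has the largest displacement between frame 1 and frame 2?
the brown star

(moved 3.6; next 2.4)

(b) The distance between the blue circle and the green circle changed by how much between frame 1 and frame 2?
+1.8

Distance in frame 1: 5.1. Distance in frame 2: 6.9.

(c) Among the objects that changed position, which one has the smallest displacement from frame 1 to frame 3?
the cyan triangle

(moved 0.5)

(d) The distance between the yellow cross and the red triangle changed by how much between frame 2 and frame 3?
-0.3

Distance in frame 2: 7.0. Distance in frame 3: 6.7.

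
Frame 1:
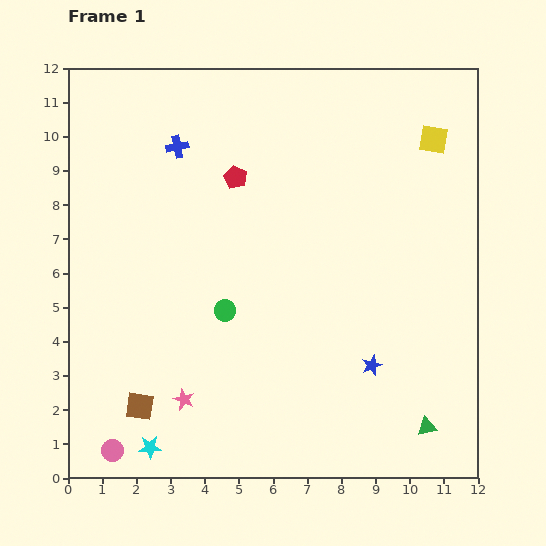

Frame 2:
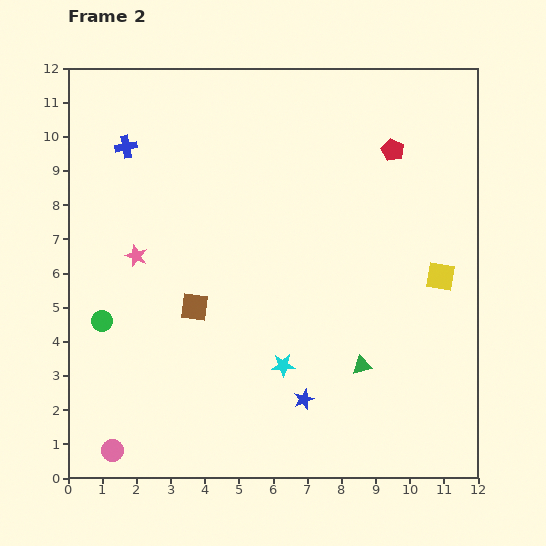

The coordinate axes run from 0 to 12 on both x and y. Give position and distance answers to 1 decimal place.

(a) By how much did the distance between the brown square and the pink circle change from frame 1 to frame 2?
+3.3

Distance in frame 1: 1.5. Distance in frame 2: 4.8.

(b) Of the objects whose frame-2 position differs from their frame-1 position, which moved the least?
the blue cross

(moved 1.5)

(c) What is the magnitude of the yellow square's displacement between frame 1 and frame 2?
4.0

The yellow square moved from (10.7, 9.9) to (10.9, 5.9), a distance of √(0.2² + 4.0²) ≈ 4.0.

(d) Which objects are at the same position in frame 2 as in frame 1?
the pink circle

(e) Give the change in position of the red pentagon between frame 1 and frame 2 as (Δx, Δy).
(4.6, 0.8)

The red pentagon was at (4.9, 8.8) in frame 1 and (9.5, 9.6) in frame 2.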